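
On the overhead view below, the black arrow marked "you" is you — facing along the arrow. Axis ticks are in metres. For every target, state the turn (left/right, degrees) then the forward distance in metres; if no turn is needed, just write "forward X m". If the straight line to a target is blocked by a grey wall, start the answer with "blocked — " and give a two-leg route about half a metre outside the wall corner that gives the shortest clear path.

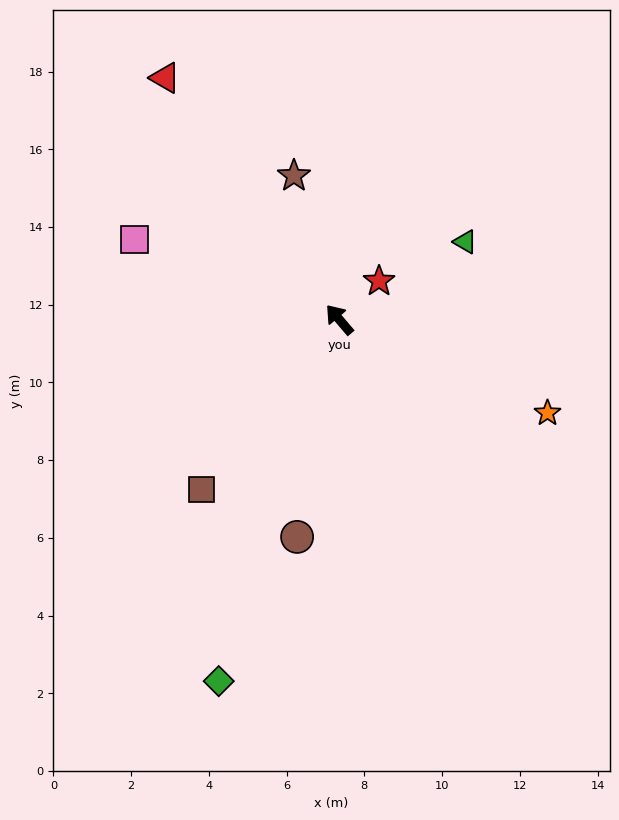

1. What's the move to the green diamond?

turn left 121°, forward 9.8 m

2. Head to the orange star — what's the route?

turn right 155°, forward 5.9 m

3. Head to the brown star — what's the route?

turn right 23°, forward 3.9 m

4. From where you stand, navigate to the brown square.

turn left 101°, forward 5.6 m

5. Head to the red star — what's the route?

turn right 86°, forward 1.4 m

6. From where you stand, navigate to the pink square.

turn left 28°, forward 5.7 m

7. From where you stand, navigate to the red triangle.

turn right 5°, forward 7.7 m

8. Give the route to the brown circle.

turn left 129°, forward 5.7 m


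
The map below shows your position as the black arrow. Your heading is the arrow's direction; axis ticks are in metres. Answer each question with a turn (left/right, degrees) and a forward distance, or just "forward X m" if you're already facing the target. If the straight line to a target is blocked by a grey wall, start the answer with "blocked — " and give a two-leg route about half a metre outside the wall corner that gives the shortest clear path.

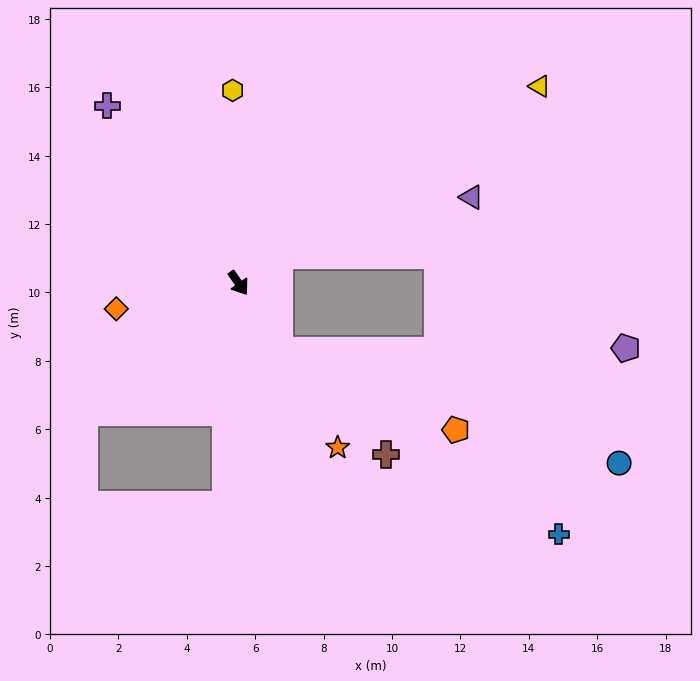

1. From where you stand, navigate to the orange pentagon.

blocked — turn right 5°, forward 2.3 m, then turn left 36°, forward 5.7 m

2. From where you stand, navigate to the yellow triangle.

turn left 88°, forward 10.5 m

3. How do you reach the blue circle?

blocked — turn right 5°, forward 2.3 m, then turn left 42°, forward 10.5 m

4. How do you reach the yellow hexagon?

turn left 147°, forward 5.6 m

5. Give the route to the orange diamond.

turn right 113°, forward 3.7 m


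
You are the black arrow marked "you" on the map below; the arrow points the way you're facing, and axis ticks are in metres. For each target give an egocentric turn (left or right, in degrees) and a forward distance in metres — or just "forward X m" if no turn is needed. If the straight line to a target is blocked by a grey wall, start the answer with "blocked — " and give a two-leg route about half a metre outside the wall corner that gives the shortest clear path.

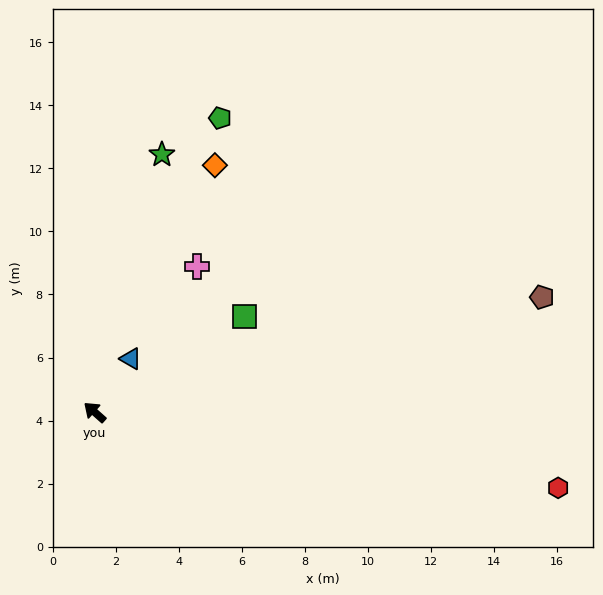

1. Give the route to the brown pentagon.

turn right 124°, forward 14.7 m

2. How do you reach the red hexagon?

turn right 148°, forward 14.9 m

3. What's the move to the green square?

turn right 106°, forward 5.6 m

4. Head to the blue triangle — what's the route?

turn right 82°, forward 2.0 m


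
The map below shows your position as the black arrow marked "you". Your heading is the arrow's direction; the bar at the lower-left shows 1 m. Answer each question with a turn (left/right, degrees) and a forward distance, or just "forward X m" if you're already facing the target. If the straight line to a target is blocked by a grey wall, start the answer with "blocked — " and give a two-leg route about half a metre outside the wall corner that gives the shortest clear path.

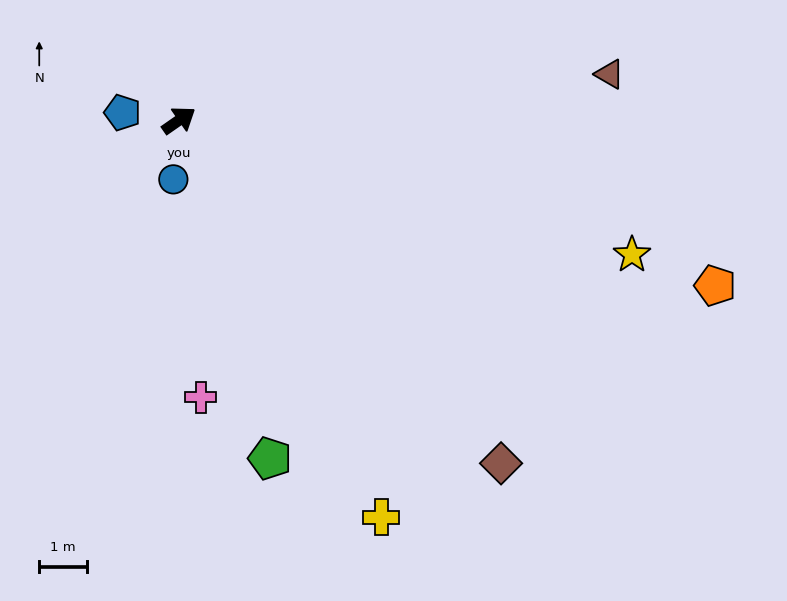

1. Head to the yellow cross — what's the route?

turn right 98°, forward 9.3 m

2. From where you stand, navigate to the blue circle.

turn right 130°, forward 1.2 m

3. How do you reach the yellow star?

turn right 51°, forward 9.9 m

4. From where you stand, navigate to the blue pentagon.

turn left 137°, forward 1.2 m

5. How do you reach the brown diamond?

turn right 82°, forward 9.8 m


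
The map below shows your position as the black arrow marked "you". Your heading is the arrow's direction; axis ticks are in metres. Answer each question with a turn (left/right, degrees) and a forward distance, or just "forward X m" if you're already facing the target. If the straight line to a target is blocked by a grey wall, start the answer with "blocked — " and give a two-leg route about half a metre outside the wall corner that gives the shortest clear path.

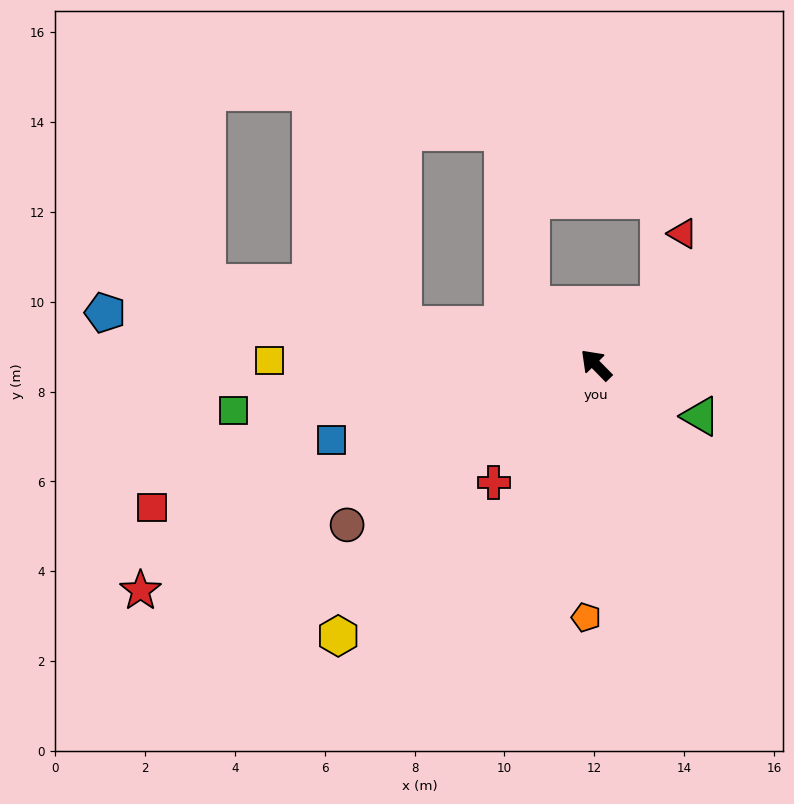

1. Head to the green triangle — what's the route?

turn right 161°, forward 2.6 m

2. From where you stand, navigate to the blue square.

turn left 61°, forward 6.1 m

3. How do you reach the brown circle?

turn left 78°, forward 6.6 m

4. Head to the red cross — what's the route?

turn left 94°, forward 3.5 m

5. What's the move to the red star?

turn left 72°, forward 11.3 m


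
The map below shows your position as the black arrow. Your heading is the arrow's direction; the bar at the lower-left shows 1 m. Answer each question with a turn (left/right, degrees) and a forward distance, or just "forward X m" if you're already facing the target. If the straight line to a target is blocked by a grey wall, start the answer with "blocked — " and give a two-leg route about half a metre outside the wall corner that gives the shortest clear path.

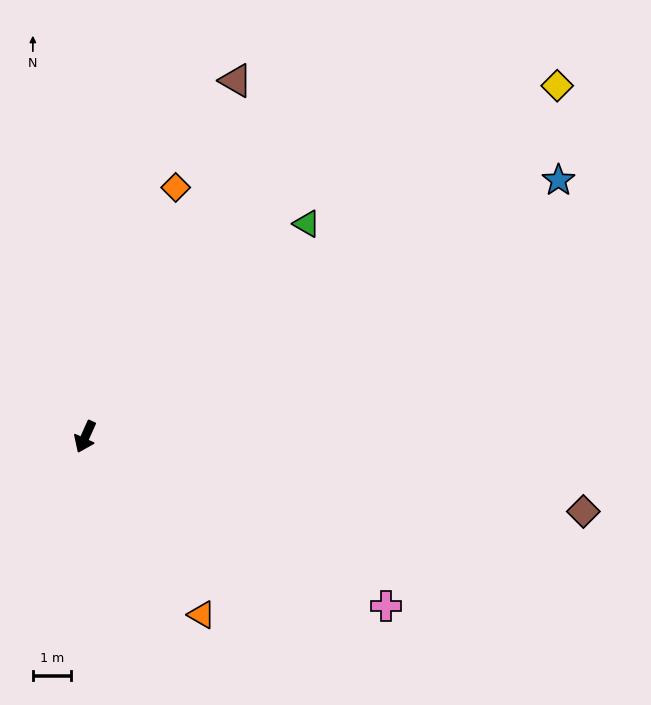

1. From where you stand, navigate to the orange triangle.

turn left 57°, forward 5.6 m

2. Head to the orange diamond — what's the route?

turn right 176°, forward 7.0 m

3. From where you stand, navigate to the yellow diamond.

turn left 151°, forward 15.5 m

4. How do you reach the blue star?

turn left 143°, forward 14.2 m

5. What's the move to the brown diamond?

turn left 106°, forward 13.3 m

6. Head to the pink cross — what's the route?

turn left 85°, forward 9.1 m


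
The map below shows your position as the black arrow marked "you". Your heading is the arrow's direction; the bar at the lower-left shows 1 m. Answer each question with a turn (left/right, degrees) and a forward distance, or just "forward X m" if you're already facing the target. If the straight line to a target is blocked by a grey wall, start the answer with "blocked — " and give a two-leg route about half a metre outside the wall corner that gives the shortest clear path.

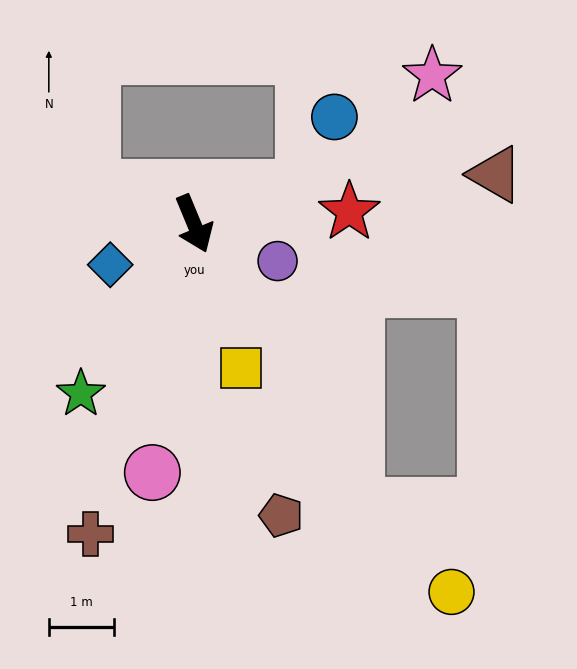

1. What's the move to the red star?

turn left 72°, forward 2.4 m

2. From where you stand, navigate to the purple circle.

turn left 43°, forward 1.4 m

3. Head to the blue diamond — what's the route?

turn right 86°, forward 1.4 m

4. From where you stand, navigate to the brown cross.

turn right 41°, forward 5.0 m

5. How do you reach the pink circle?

turn right 32°, forward 3.8 m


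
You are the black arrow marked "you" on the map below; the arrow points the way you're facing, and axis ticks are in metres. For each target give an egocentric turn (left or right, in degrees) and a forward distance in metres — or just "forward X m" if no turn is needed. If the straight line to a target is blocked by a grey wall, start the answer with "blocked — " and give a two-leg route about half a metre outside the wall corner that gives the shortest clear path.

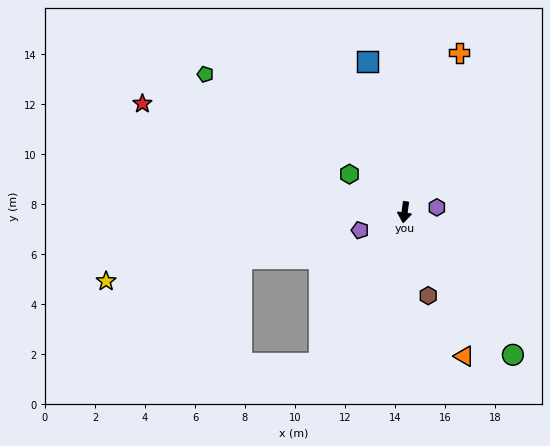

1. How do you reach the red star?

turn right 105°, forward 11.4 m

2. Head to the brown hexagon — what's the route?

turn left 24°, forward 3.5 m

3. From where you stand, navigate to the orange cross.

turn left 169°, forward 6.7 m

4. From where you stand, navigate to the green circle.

turn left 45°, forward 7.2 m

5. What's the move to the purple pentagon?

turn right 60°, forward 1.9 m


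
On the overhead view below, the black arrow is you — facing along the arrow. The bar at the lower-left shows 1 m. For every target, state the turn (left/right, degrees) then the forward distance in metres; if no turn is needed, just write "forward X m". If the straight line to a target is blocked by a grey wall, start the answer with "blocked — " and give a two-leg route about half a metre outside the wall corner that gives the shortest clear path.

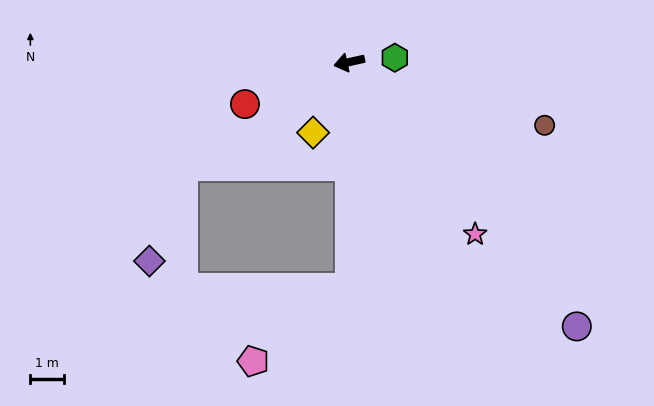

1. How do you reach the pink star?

turn left 114°, forward 6.3 m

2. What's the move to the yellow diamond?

turn left 50°, forward 2.3 m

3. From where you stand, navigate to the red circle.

turn left 9°, forward 3.3 m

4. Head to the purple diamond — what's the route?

blocked — turn left 20°, forward 5.7 m, then turn left 37°, forward 2.9 m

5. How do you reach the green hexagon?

turn left 173°, forward 1.3 m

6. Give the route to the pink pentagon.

blocked — turn left 77°, forward 6.6 m, then turn right 52°, forward 3.6 m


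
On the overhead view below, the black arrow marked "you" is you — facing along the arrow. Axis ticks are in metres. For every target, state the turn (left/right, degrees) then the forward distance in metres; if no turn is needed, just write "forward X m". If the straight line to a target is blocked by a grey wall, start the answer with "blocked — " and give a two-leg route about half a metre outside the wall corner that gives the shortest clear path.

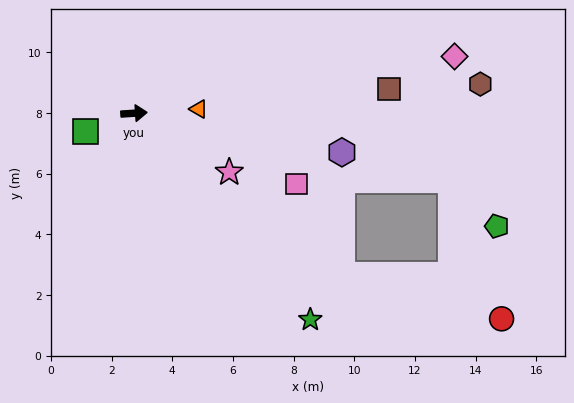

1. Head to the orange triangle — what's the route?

forward 2.1 m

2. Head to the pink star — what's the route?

turn right 35°, forward 3.7 m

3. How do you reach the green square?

turn right 163°, forward 1.7 m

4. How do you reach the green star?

turn right 53°, forward 8.9 m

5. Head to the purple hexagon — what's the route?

turn right 14°, forward 7.0 m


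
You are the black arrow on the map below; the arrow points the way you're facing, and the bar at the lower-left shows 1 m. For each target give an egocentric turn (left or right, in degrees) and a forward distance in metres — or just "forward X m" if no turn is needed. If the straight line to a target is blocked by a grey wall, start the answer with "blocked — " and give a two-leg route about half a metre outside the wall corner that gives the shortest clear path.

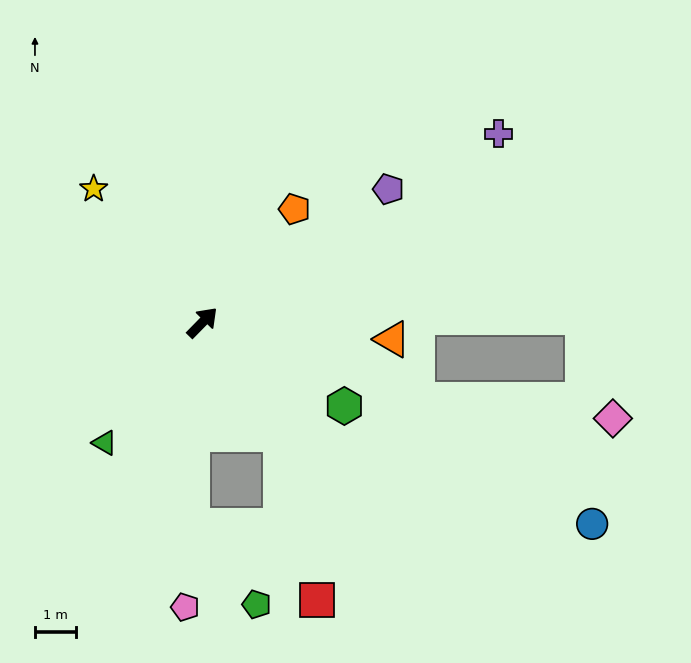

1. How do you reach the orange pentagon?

turn left 5°, forward 3.6 m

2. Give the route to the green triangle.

turn right 175°, forward 3.8 m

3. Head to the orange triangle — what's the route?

turn right 51°, forward 4.6 m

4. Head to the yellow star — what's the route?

turn left 84°, forward 4.2 m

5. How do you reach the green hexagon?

turn right 76°, forward 4.0 m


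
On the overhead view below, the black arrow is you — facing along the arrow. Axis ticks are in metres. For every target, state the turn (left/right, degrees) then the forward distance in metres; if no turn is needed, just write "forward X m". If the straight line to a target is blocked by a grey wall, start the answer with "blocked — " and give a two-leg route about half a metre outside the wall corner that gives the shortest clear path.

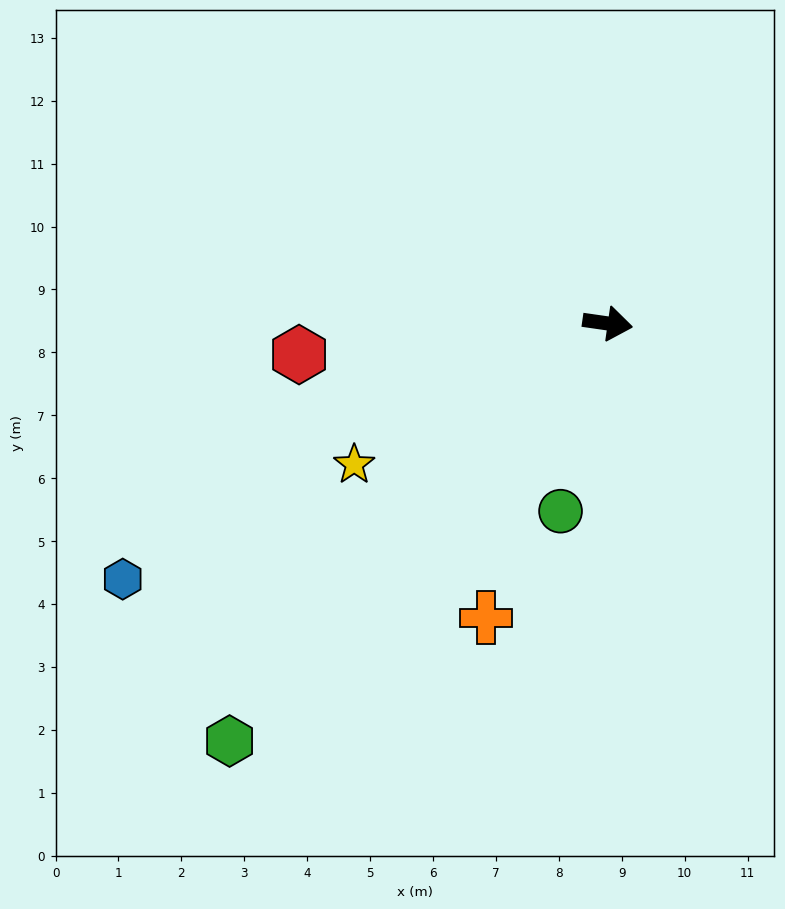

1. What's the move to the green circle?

turn right 96°, forward 3.1 m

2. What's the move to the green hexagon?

turn right 124°, forward 9.0 m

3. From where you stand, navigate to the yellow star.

turn right 143°, forward 4.6 m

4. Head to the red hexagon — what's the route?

turn right 166°, forward 4.9 m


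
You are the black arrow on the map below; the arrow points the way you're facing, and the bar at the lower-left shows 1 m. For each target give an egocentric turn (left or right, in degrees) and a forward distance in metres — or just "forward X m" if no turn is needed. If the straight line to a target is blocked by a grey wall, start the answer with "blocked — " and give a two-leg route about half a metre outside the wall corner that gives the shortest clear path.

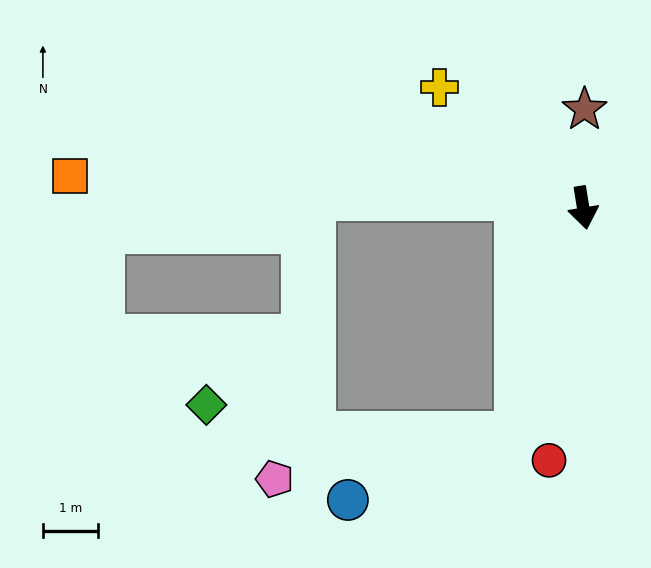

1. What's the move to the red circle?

turn right 17°, forward 4.6 m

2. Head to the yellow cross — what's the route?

turn right 139°, forward 3.4 m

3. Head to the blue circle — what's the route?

blocked — turn right 25°, forward 4.3 m, then turn right 53°, forward 3.3 m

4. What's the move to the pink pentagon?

blocked — turn right 25°, forward 4.3 m, then turn right 64°, forward 4.4 m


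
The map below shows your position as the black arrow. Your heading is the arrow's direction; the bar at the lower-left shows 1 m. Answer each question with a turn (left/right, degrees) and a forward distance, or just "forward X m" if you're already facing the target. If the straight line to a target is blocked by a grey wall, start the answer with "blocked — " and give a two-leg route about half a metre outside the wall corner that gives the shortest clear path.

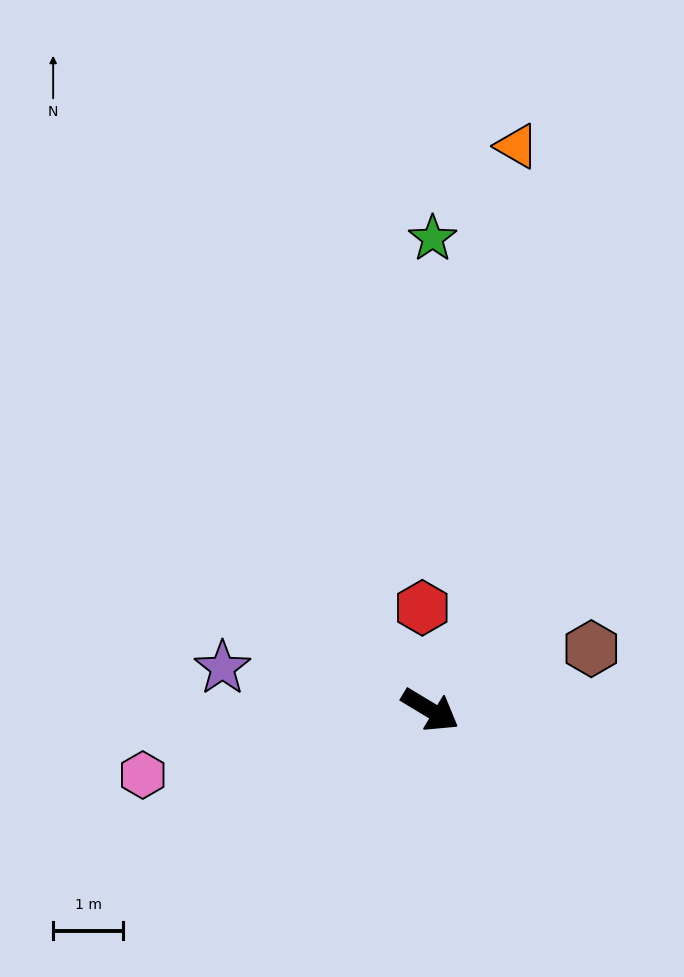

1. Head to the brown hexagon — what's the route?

turn left 52°, forward 2.5 m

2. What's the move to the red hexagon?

turn left 126°, forward 1.5 m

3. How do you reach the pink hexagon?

turn right 136°, forward 4.2 m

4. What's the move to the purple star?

turn right 160°, forward 3.0 m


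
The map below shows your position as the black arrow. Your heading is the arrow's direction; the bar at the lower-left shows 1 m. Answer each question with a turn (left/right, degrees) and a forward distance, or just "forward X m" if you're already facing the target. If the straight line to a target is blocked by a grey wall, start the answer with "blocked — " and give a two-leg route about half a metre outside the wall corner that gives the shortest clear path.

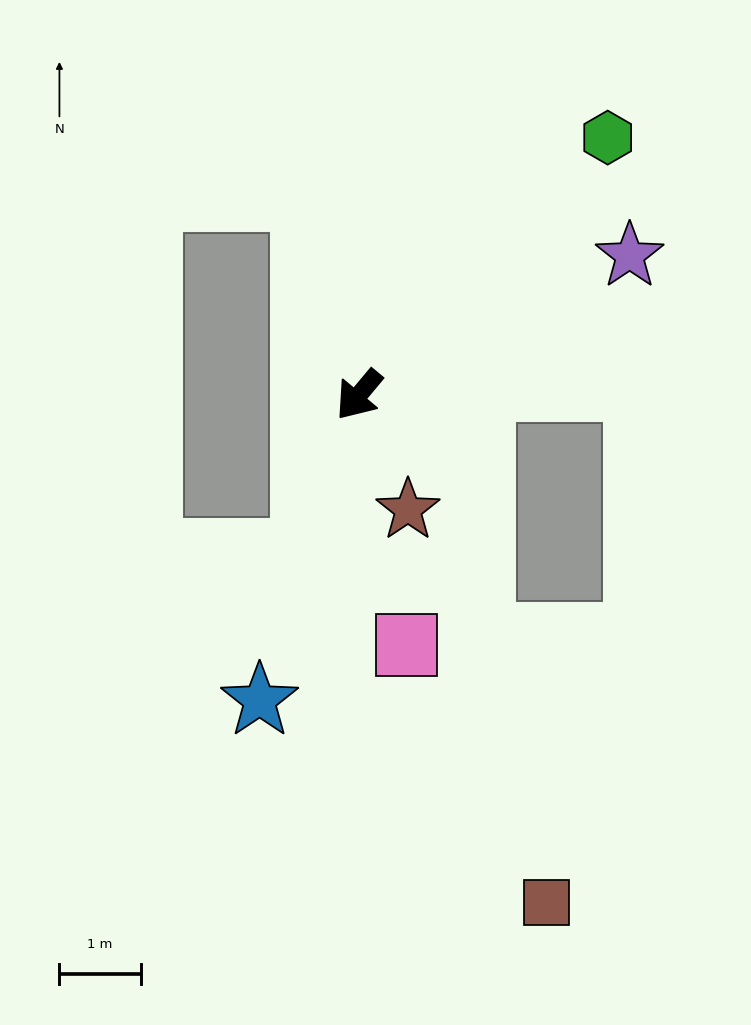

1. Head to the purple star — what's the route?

turn left 157°, forward 3.7 m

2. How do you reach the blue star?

turn left 22°, forward 3.9 m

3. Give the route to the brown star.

turn left 63°, forward 1.5 m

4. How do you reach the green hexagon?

turn left 176°, forward 4.4 m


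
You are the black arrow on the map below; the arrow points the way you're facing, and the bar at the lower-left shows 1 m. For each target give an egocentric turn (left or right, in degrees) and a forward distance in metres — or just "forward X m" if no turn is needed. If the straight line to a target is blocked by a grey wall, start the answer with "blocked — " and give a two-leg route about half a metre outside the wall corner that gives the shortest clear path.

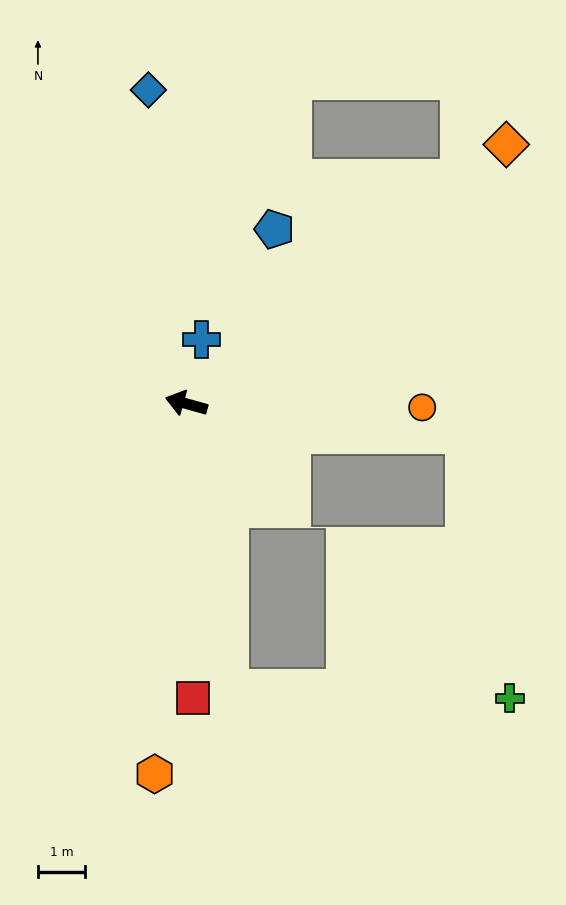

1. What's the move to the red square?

turn left 107°, forward 6.3 m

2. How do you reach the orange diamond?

turn right 125°, forward 8.8 m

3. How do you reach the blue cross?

turn right 88°, forward 1.4 m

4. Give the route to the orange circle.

turn right 165°, forward 5.0 m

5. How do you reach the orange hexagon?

turn left 101°, forward 7.9 m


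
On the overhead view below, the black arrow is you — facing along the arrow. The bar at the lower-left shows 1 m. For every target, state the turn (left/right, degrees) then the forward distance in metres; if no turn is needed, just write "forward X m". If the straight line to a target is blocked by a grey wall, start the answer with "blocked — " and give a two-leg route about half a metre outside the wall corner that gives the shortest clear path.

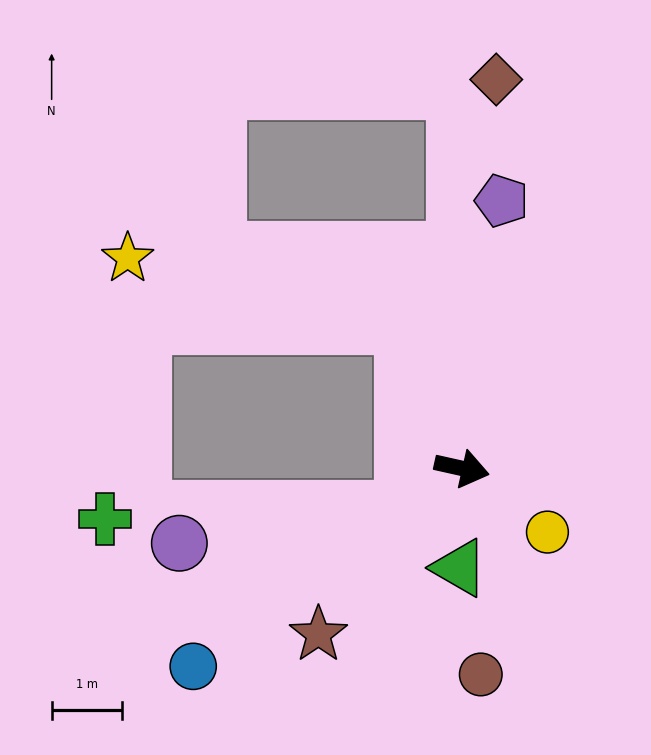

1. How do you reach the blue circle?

turn right 131°, forward 4.7 m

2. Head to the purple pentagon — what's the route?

turn left 94°, forward 3.8 m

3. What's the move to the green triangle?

turn right 79°, forward 1.4 m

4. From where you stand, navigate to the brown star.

turn right 118°, forward 3.1 m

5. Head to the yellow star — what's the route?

blocked — turn left 124°, forward 2.2 m, then turn left 55°, forward 4.0 m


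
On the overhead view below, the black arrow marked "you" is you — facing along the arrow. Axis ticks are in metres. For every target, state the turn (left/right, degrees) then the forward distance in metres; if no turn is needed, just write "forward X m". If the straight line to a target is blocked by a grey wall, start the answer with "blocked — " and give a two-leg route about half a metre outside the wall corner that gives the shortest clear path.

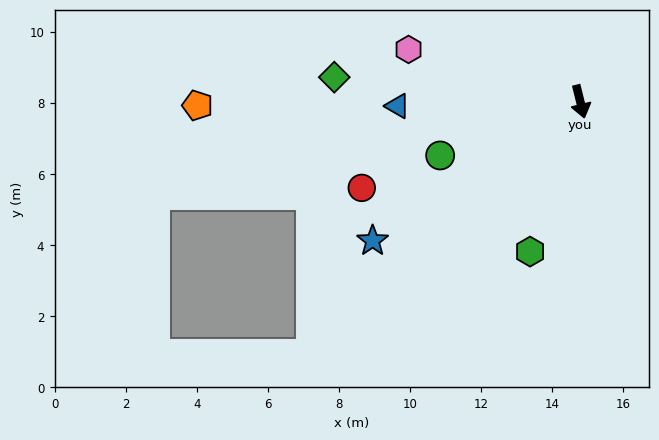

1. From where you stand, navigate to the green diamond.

turn right 110°, forward 7.0 m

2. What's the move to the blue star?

turn right 70°, forward 7.0 m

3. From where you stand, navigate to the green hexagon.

turn right 32°, forward 4.4 m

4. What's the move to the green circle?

turn right 83°, forward 4.2 m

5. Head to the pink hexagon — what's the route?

turn right 121°, forward 5.0 m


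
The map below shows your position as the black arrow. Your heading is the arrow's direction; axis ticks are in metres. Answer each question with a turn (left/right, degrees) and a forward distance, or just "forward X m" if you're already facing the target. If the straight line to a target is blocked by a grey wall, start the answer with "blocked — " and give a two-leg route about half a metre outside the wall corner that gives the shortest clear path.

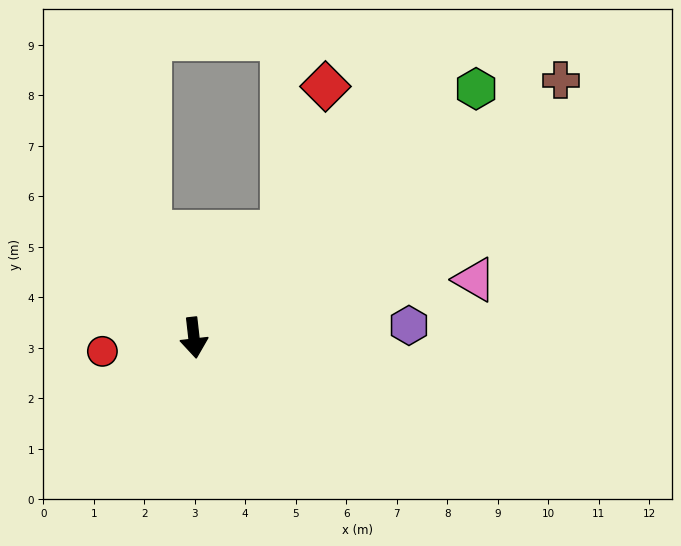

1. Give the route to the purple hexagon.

turn left 87°, forward 4.3 m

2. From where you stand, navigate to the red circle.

turn right 88°, forward 1.8 m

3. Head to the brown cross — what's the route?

turn left 119°, forward 8.9 m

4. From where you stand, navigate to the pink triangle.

turn left 95°, forward 5.7 m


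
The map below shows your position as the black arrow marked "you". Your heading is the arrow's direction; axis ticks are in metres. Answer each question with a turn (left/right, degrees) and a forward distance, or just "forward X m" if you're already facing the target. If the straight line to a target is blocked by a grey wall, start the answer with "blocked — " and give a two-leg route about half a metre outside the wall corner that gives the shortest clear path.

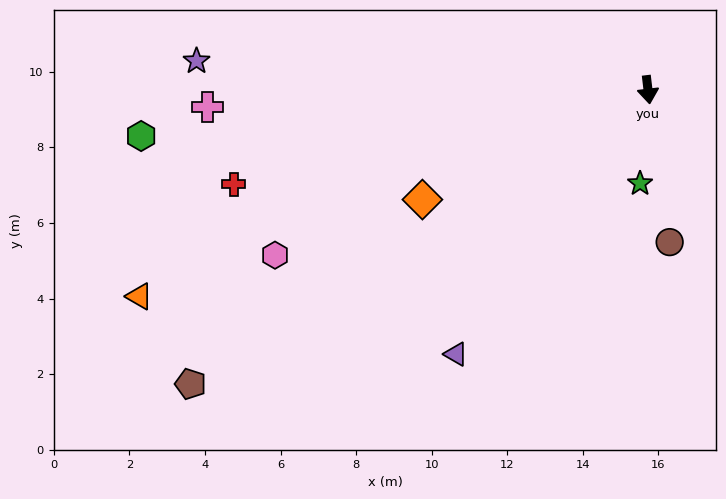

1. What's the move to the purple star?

turn right 100°, forward 12.0 m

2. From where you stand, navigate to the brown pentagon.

turn right 64°, forward 14.4 m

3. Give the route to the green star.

turn right 12°, forward 2.5 m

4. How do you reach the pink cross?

turn right 95°, forward 11.7 m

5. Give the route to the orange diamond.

turn right 71°, forward 6.6 m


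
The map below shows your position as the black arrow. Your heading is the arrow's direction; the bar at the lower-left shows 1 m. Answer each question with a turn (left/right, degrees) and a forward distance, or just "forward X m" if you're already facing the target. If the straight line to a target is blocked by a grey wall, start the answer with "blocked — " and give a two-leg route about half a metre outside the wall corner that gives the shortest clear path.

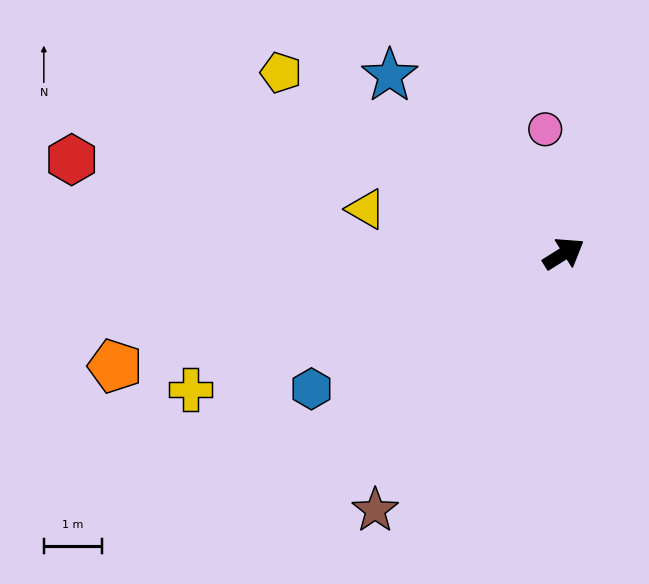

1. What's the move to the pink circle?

turn left 66°, forward 2.2 m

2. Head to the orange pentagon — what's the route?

turn left 162°, forward 8.0 m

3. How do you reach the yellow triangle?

turn left 135°, forward 3.5 m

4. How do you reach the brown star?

turn right 158°, forward 5.5 m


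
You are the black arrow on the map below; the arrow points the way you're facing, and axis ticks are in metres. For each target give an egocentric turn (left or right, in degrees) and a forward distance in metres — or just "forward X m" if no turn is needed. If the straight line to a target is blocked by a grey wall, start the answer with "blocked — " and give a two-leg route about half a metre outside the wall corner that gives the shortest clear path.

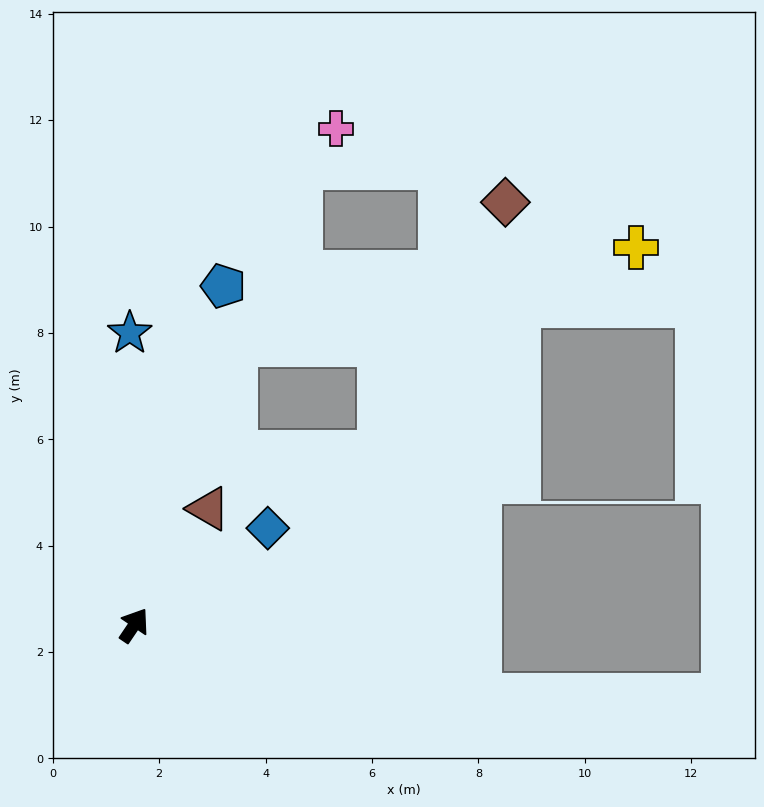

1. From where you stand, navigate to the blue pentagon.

turn left 19°, forward 6.6 m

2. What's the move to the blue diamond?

turn right 20°, forward 3.1 m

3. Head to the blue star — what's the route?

turn left 35°, forward 5.5 m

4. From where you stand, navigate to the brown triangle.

forward 2.6 m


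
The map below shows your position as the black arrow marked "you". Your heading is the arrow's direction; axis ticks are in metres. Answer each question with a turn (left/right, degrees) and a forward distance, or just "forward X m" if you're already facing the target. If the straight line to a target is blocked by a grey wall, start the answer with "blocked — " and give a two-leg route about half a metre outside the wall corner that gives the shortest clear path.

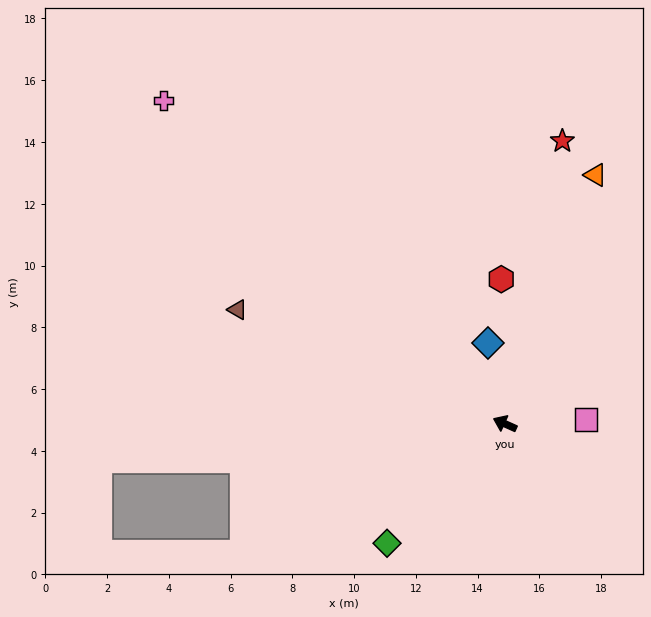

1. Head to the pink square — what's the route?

turn right 153°, forward 2.6 m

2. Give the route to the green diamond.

turn left 70°, forward 5.4 m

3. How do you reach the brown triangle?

forward 9.4 m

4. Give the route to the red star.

turn right 77°, forward 9.3 m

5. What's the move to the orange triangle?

turn right 86°, forward 8.6 m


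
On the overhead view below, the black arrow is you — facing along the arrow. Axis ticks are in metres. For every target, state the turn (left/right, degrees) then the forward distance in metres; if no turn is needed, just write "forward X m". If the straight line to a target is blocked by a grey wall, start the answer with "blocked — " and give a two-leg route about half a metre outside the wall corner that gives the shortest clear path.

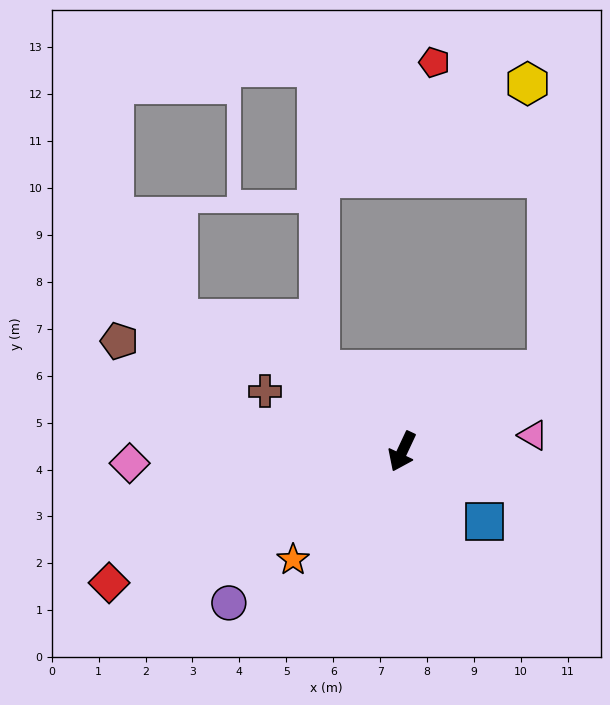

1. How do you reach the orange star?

turn right 20°, forward 3.3 m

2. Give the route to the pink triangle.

turn left 122°, forward 2.8 m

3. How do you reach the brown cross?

turn right 89°, forward 3.2 m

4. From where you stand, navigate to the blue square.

turn left 75°, forward 2.3 m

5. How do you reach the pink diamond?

turn right 62°, forward 5.8 m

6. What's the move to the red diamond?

turn right 41°, forward 6.8 m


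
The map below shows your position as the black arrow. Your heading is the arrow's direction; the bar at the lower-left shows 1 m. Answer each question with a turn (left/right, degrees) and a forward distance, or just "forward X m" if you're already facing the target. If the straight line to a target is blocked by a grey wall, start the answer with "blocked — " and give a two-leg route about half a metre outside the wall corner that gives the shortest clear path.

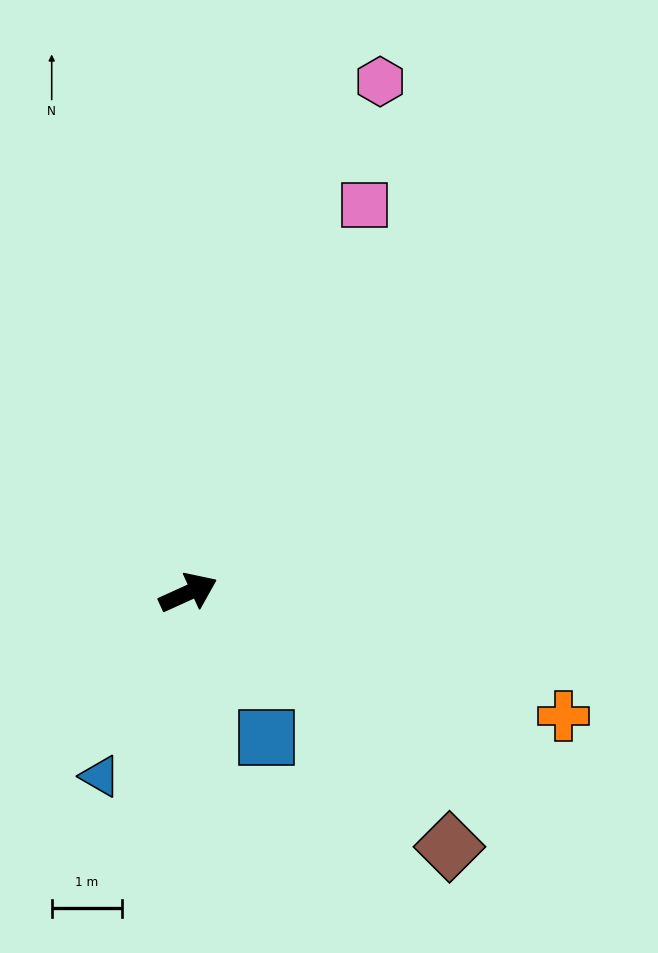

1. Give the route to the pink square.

turn left 41°, forward 6.1 m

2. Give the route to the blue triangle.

turn right 140°, forward 2.9 m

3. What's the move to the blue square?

turn right 86°, forward 2.3 m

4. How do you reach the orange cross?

turn right 43°, forward 5.6 m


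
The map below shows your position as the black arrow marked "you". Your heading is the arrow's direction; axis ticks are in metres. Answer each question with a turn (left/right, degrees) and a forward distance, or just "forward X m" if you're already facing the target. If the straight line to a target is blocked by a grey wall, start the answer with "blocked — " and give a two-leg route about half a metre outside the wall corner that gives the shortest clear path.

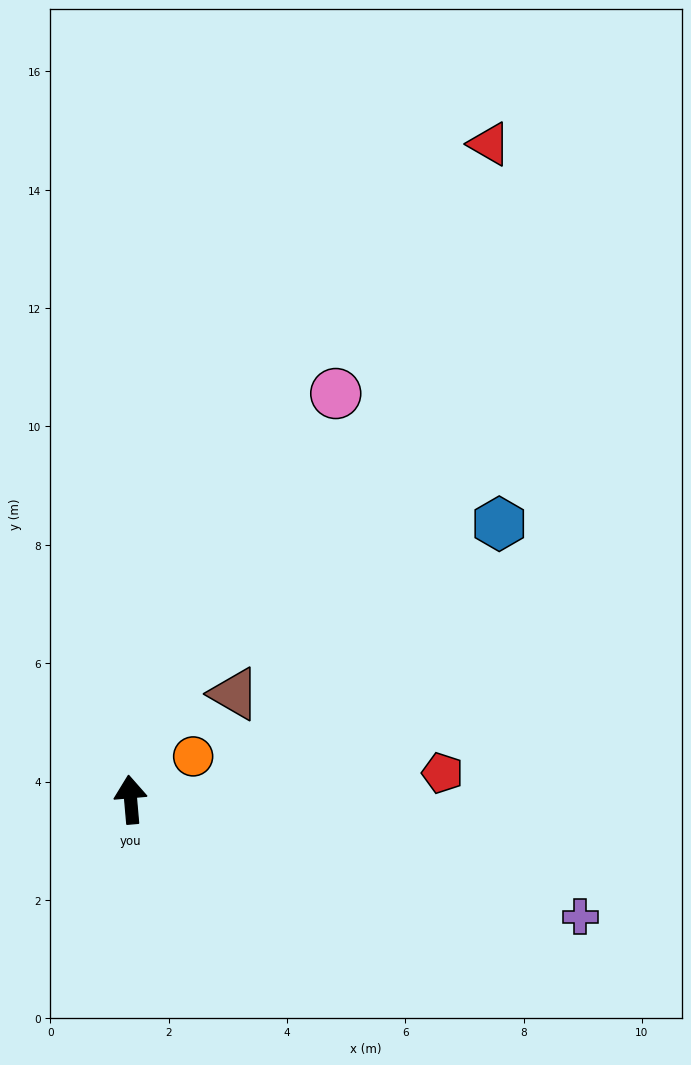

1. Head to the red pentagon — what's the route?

turn right 90°, forward 5.3 m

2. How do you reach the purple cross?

turn right 110°, forward 7.8 m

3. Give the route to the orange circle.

turn right 60°, forward 1.3 m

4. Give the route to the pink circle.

turn right 32°, forward 7.7 m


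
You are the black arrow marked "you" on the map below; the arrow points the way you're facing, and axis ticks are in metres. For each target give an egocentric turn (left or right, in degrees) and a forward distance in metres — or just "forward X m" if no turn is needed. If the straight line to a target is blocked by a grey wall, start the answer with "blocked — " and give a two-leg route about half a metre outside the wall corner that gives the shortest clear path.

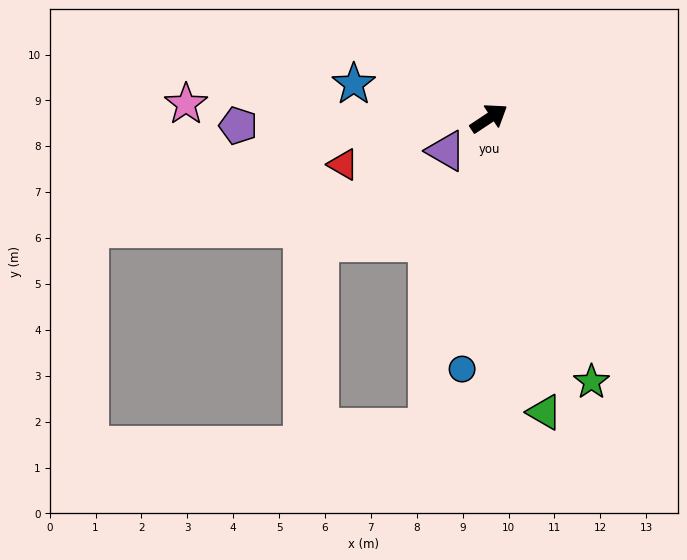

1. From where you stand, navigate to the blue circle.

turn right 130°, forward 5.5 m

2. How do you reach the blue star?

turn left 132°, forward 3.0 m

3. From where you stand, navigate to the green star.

turn right 102°, forward 6.2 m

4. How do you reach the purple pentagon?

turn left 148°, forward 5.5 m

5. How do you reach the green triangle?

turn right 113°, forward 6.5 m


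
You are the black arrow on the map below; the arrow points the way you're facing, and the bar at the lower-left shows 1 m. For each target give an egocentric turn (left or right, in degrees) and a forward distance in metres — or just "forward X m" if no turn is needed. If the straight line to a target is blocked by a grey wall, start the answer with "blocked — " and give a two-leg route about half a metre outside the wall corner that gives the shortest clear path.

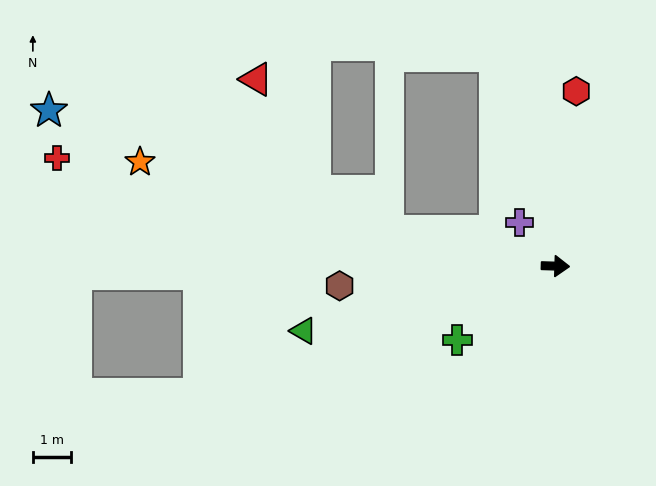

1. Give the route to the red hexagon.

turn left 85°, forward 4.6 m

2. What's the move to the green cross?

turn right 141°, forward 3.2 m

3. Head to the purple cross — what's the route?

turn left 131°, forward 1.5 m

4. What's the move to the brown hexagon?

turn right 173°, forward 5.7 m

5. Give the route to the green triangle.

turn right 164°, forward 6.8 m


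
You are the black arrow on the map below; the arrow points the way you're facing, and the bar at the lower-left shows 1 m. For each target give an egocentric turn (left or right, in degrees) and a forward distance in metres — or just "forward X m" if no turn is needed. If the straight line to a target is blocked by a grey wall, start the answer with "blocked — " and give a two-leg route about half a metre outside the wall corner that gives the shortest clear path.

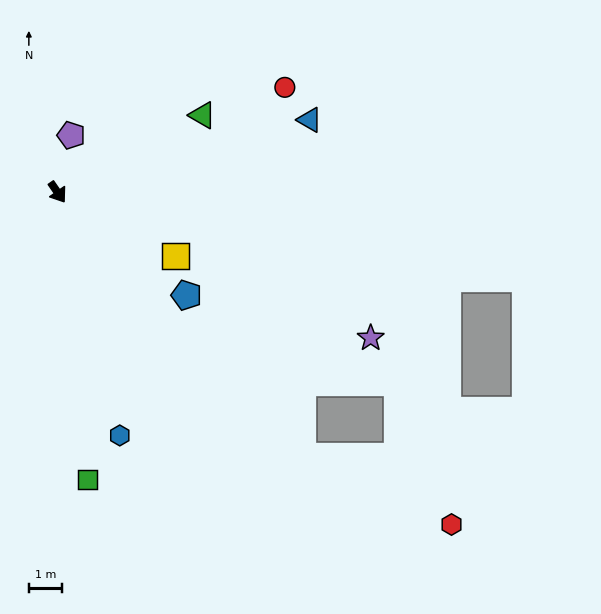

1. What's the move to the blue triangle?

turn left 71°, forward 7.9 m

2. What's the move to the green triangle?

turn left 83°, forward 4.9 m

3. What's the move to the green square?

turn right 29°, forward 8.7 m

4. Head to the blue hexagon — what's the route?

turn right 20°, forward 7.6 m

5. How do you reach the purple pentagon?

turn left 132°, forward 1.8 m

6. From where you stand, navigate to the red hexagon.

blocked — turn left 8°, forward 10.9 m, then turn left 23°, forward 4.9 m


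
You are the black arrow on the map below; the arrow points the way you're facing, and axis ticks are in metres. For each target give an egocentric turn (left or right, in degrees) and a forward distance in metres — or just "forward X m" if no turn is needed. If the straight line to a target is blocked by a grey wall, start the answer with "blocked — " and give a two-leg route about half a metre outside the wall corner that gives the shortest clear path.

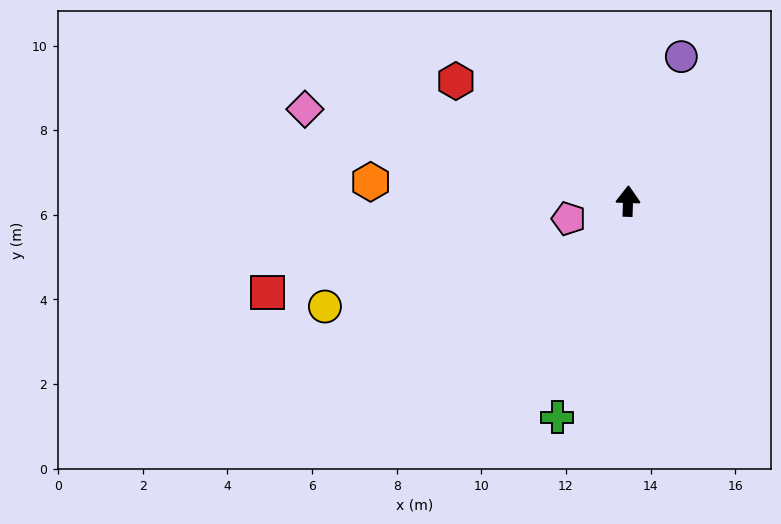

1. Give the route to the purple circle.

turn right 18°, forward 3.6 m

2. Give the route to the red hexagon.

turn left 57°, forward 5.0 m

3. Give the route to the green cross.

turn left 164°, forward 5.4 m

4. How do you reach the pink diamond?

turn left 76°, forward 7.9 m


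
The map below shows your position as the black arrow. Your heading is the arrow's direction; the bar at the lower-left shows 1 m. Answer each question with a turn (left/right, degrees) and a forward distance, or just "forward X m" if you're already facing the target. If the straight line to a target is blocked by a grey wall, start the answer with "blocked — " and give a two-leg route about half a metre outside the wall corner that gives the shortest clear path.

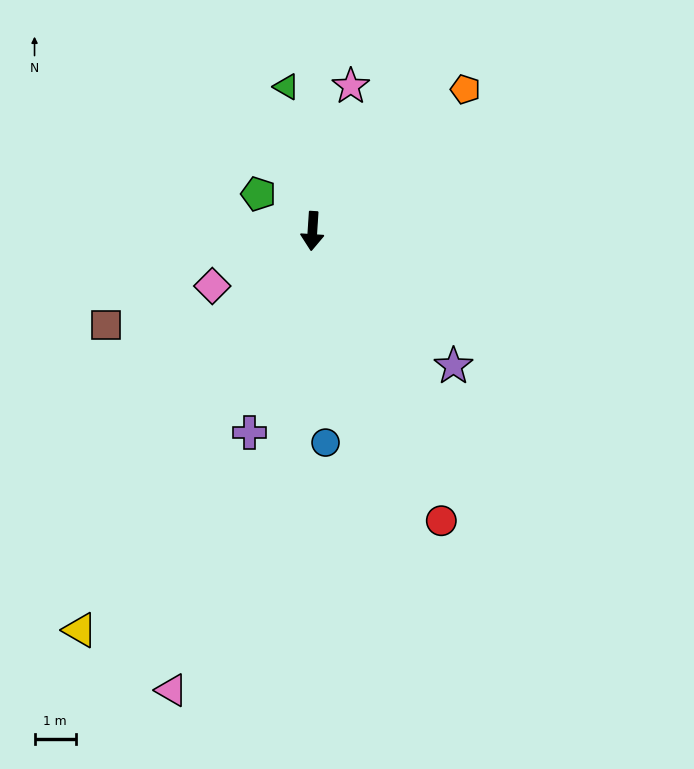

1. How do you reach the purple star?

turn left 50°, forward 4.7 m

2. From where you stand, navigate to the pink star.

turn left 169°, forward 3.6 m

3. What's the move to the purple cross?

turn right 14°, forward 5.1 m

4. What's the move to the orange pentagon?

turn left 137°, forward 5.0 m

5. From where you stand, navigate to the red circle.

turn left 28°, forward 7.7 m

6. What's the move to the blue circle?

turn left 7°, forward 5.1 m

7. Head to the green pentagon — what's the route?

turn right 121°, forward 1.6 m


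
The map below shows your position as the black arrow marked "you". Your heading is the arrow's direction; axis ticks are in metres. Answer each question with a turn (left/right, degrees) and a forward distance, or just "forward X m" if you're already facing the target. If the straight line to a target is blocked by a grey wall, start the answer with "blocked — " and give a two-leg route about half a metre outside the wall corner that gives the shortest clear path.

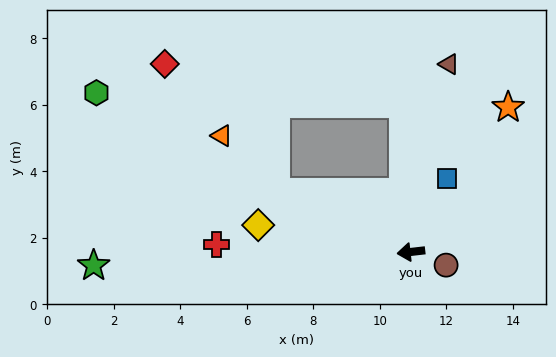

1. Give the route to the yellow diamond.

turn right 17°, forward 4.7 m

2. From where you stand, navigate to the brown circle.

turn left 153°, forward 1.1 m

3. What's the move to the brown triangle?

turn right 108°, forward 5.8 m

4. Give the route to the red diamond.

blocked — turn right 93°, forward 4.5 m, then turn left 77°, forward 7.2 m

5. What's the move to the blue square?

turn right 123°, forward 2.5 m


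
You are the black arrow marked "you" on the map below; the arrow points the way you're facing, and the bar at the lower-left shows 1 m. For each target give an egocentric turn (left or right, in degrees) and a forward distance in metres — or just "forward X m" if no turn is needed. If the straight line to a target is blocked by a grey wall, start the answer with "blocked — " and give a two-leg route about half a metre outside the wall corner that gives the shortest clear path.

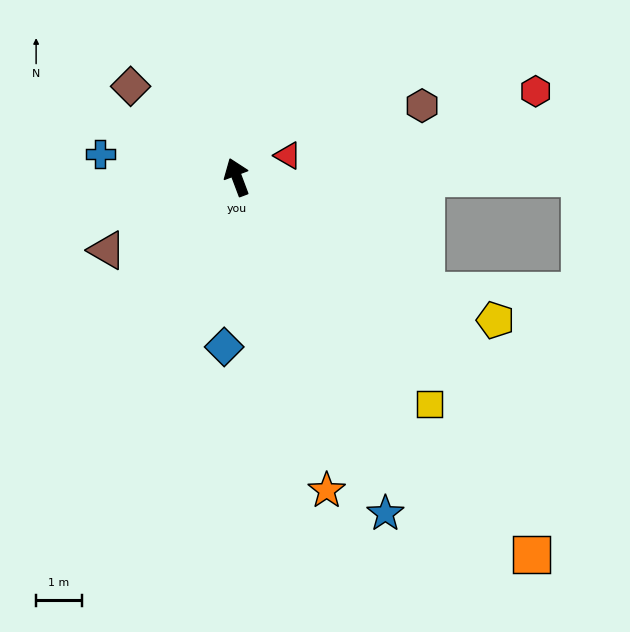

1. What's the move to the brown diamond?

turn left 29°, forward 3.1 m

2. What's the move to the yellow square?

turn right 160°, forward 6.5 m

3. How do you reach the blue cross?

turn left 60°, forward 3.0 m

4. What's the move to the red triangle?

turn right 88°, forward 1.2 m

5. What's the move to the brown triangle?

turn left 99°, forward 3.3 m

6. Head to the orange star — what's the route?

turn left 175°, forward 7.2 m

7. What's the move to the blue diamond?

turn left 155°, forward 3.7 m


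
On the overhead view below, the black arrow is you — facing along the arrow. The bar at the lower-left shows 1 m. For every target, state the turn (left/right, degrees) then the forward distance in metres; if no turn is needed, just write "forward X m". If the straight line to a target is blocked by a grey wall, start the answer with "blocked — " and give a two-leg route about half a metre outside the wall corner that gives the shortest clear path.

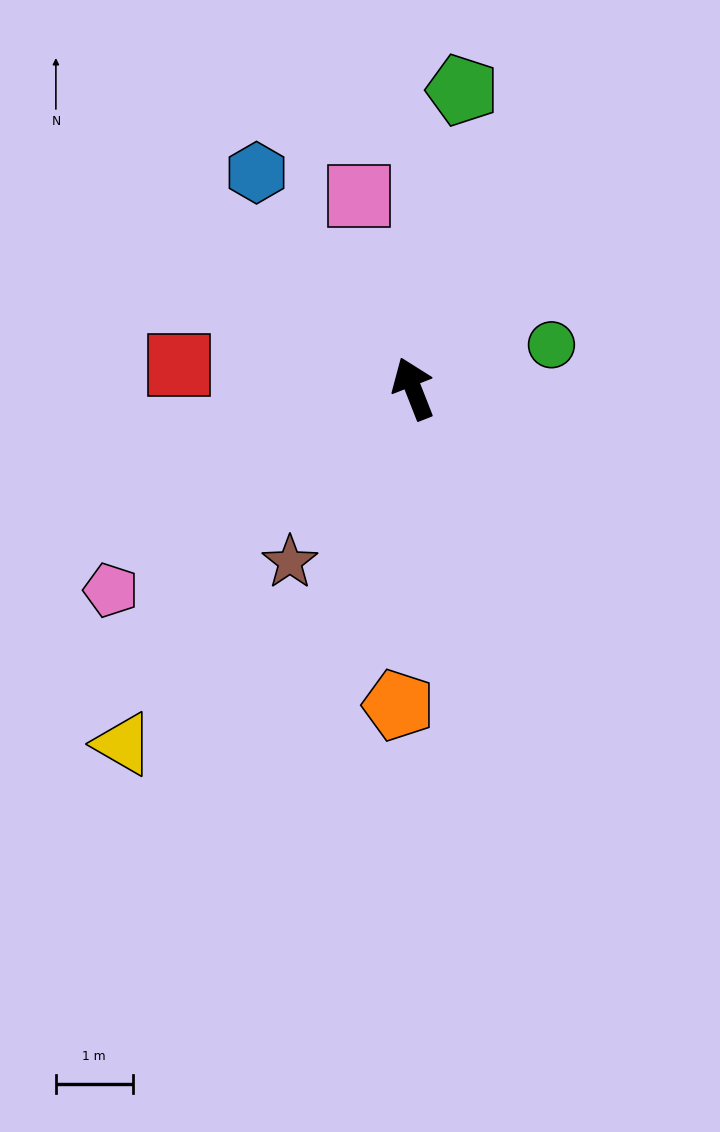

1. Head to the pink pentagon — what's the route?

turn left 102°, forward 4.7 m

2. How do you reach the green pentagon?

turn right 31°, forward 3.9 m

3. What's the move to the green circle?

turn right 94°, forward 1.9 m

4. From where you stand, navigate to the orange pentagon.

turn left 156°, forward 4.1 m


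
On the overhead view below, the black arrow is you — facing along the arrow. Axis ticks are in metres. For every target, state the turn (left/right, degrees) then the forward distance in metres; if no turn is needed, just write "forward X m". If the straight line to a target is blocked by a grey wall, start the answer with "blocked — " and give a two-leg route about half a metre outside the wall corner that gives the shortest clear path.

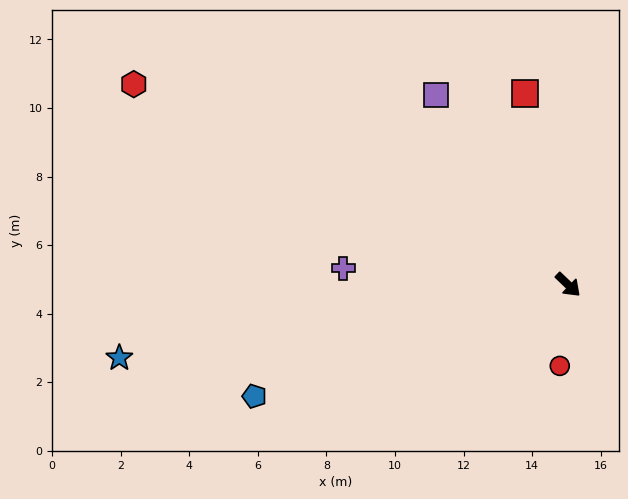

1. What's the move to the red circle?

turn right 52°, forward 2.4 m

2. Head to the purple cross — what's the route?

turn right 141°, forward 6.6 m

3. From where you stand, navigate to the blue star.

turn right 127°, forward 13.3 m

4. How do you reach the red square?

turn left 146°, forward 5.7 m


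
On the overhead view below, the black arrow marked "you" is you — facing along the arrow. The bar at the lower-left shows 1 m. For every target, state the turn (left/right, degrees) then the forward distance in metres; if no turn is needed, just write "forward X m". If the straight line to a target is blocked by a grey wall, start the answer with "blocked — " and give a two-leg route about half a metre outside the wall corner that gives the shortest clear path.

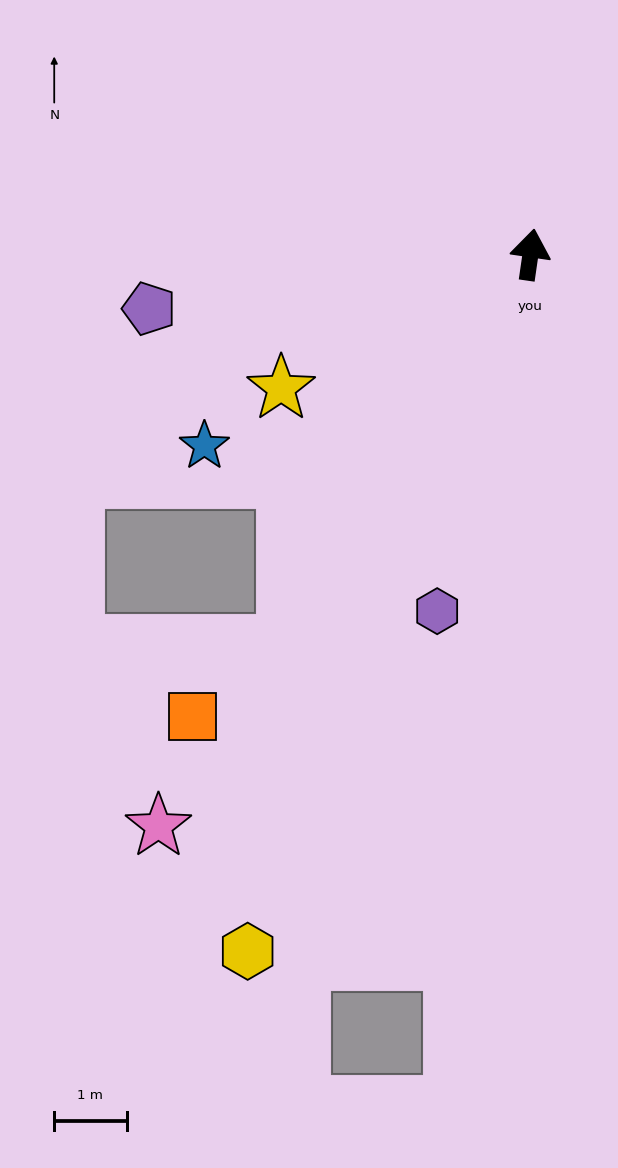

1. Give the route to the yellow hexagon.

turn left 166°, forward 10.4 m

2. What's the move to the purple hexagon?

turn left 174°, forward 5.1 m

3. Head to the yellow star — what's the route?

turn left 126°, forward 3.9 m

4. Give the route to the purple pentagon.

turn left 106°, forward 5.3 m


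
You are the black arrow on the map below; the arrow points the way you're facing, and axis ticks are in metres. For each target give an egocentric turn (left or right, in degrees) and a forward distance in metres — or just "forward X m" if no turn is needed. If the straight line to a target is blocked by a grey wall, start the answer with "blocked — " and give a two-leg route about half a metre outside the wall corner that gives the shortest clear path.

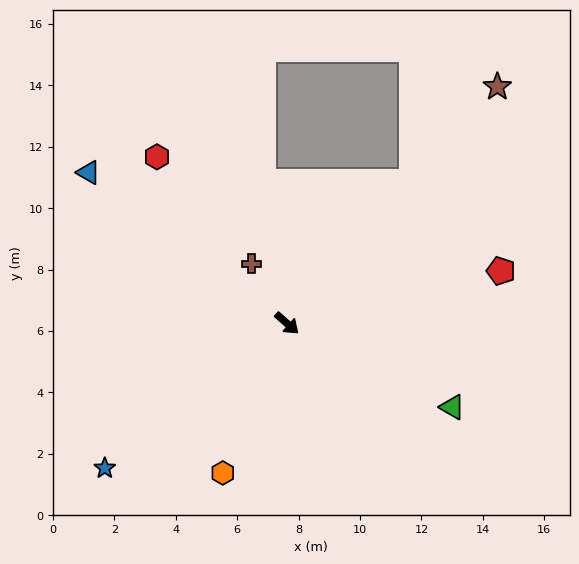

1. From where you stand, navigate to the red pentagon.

turn left 55°, forward 7.2 m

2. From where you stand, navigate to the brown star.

turn left 90°, forward 10.3 m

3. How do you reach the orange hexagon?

turn right 72°, forward 5.3 m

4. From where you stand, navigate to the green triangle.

turn left 14°, forward 6.0 m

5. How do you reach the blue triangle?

turn right 176°, forward 8.1 m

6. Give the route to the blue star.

turn right 100°, forward 7.6 m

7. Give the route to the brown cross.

turn left 162°, forward 2.3 m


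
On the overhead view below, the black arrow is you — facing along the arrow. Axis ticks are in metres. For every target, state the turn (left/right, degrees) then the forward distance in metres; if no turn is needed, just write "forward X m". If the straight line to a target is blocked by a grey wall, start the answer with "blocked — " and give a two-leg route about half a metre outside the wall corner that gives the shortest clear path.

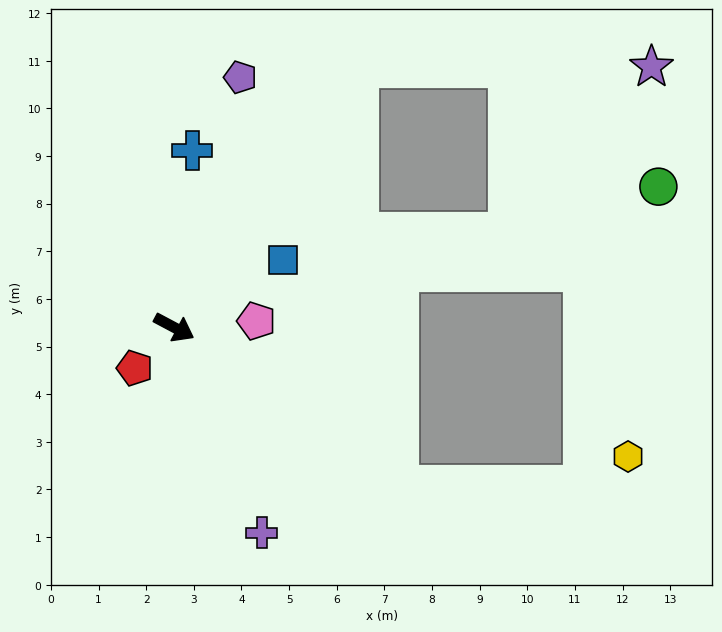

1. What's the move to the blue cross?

turn left 112°, forward 3.7 m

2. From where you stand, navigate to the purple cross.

turn right 39°, forward 4.7 m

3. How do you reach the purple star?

blocked — turn left 83°, forward 6.7 m, then turn right 55°, forward 6.2 m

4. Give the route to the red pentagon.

turn right 106°, forward 1.2 m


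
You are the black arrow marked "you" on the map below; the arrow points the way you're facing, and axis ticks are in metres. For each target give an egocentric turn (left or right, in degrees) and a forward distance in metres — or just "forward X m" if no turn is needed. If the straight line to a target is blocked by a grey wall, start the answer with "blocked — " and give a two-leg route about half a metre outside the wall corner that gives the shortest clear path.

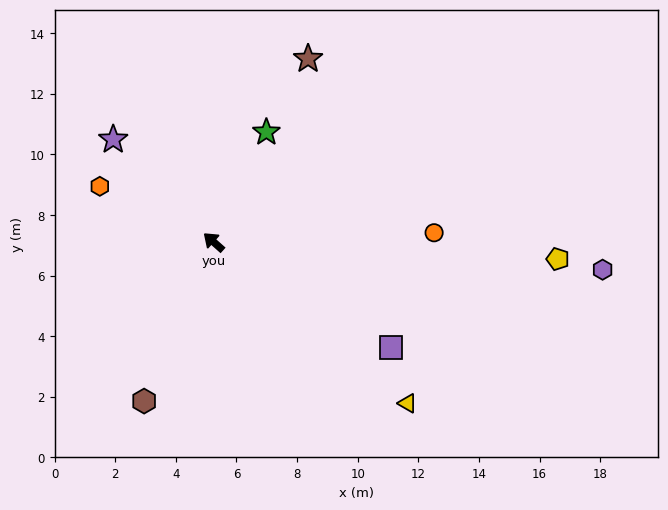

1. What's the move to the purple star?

turn right 4°, forward 4.7 m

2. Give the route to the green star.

turn right 74°, forward 4.0 m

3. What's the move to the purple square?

turn right 169°, forward 6.8 m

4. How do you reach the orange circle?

turn right 136°, forward 7.3 m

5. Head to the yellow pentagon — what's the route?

turn right 141°, forward 11.4 m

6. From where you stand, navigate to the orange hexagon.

turn left 16°, forward 4.2 m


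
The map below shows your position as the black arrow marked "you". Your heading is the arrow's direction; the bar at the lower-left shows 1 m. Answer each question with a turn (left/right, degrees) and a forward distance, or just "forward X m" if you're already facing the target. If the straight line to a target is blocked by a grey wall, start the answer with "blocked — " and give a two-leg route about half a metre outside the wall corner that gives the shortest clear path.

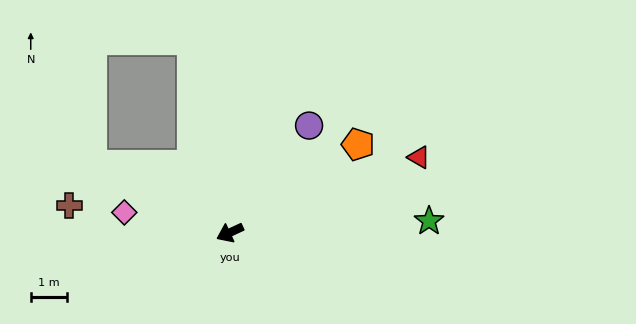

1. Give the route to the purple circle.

turn right 151°, forward 3.7 m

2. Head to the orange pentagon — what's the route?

turn right 170°, forward 4.3 m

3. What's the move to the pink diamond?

turn right 36°, forward 3.0 m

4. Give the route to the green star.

turn left 158°, forward 5.5 m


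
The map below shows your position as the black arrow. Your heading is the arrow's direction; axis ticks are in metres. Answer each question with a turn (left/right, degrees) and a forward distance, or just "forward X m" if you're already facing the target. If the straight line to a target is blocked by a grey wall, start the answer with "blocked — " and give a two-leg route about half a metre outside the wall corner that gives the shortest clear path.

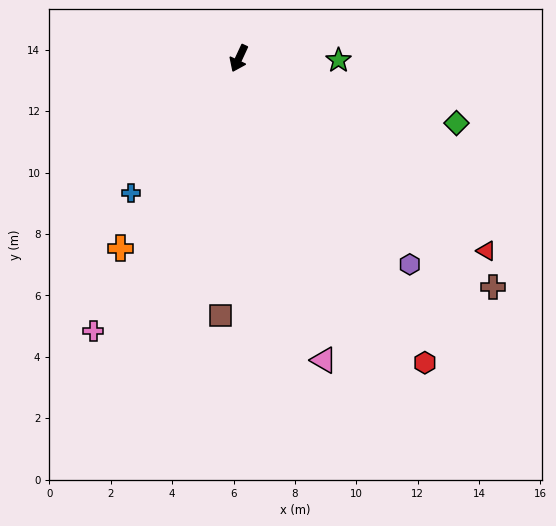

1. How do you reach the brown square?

turn left 21°, forward 8.4 m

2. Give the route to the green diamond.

turn left 98°, forward 7.4 m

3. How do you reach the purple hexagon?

turn left 65°, forward 8.7 m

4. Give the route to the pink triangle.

turn left 41°, forward 10.2 m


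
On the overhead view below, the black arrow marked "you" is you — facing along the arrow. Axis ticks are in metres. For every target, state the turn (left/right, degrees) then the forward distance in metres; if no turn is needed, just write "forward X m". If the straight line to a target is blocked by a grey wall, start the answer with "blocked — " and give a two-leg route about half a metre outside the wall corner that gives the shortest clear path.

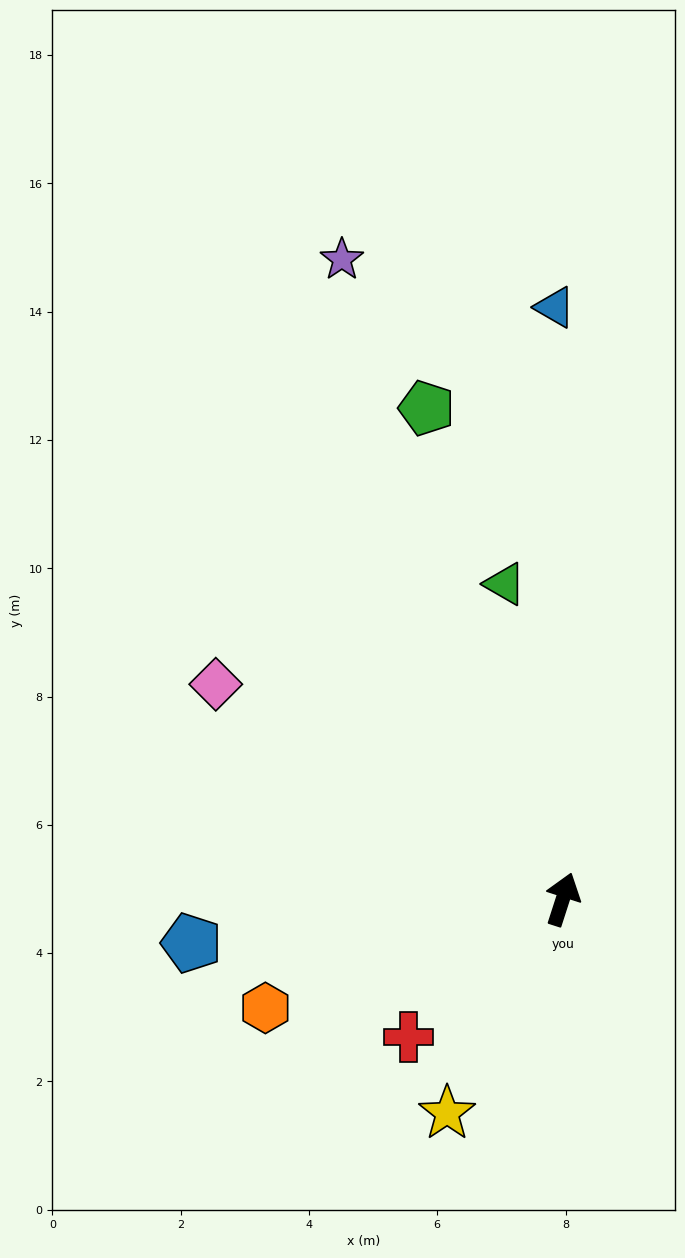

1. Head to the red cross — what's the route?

turn left 150°, forward 3.2 m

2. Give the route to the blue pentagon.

turn left 115°, forward 5.8 m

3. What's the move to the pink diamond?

turn left 76°, forward 6.4 m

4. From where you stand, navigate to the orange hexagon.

turn left 128°, forward 4.9 m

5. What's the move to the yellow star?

turn left 169°, forward 3.8 m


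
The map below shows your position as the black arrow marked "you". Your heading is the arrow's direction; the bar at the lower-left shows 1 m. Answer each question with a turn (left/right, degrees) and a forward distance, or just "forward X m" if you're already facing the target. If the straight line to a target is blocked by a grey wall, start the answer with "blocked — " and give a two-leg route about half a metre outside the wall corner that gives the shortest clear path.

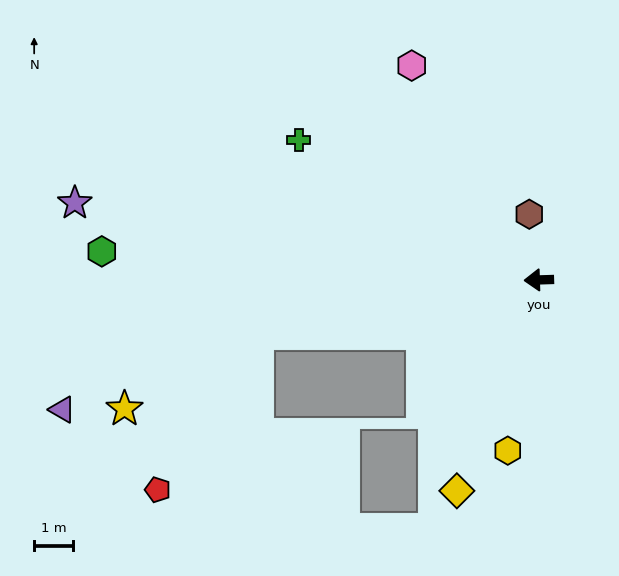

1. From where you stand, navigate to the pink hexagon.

turn right 61°, forward 6.4 m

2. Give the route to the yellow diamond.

turn left 67°, forward 5.8 m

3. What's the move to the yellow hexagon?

turn left 78°, forward 4.4 m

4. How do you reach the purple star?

turn right 11°, forward 12.0 m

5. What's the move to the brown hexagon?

turn right 84°, forward 1.7 m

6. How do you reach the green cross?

turn right 32°, forward 7.1 m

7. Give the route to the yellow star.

blocked — turn left 9°, forward 7.3 m, then turn left 19°, forward 3.9 m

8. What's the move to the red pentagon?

blocked — turn left 9°, forward 7.3 m, then turn left 47°, forward 4.7 m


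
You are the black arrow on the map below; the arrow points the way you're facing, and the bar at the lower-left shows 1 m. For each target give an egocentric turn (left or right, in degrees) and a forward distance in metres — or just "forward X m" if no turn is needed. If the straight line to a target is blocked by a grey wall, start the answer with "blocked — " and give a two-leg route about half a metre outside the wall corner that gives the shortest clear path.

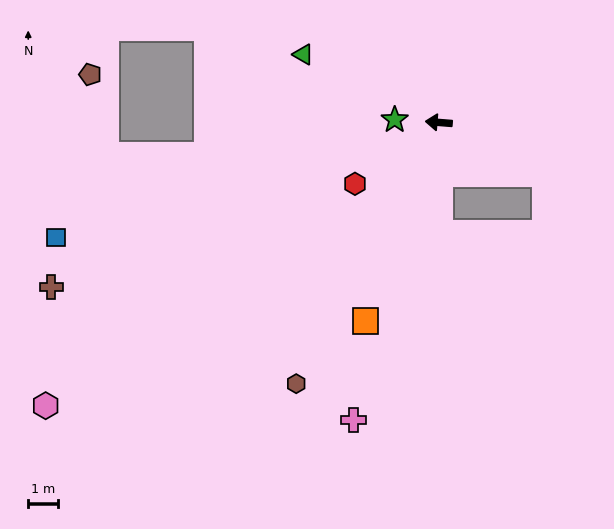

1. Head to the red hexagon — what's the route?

turn left 41°, forward 3.4 m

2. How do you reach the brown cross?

turn left 28°, forward 13.9 m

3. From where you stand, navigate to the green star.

forward 1.5 m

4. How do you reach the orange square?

turn left 74°, forward 7.0 m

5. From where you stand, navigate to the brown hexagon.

turn left 66°, forward 9.9 m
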